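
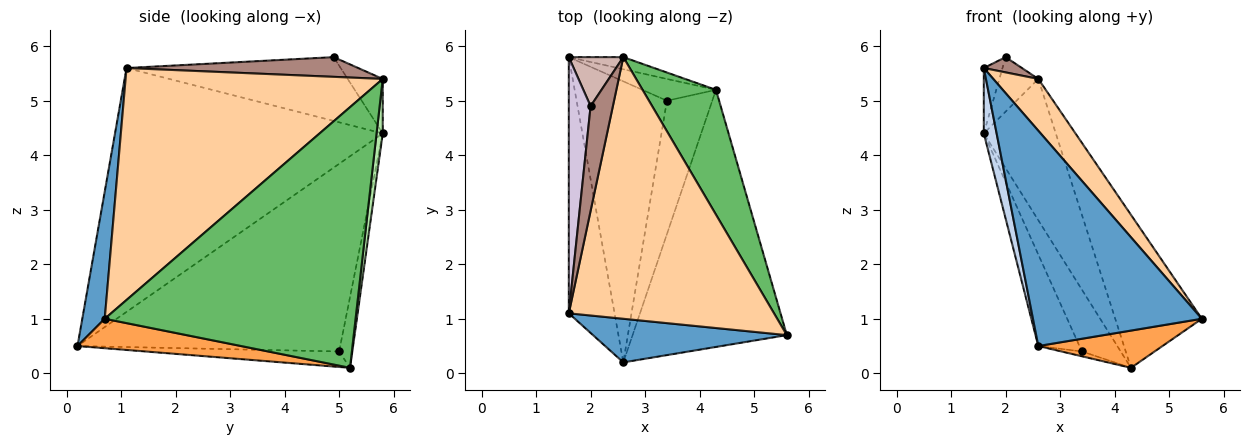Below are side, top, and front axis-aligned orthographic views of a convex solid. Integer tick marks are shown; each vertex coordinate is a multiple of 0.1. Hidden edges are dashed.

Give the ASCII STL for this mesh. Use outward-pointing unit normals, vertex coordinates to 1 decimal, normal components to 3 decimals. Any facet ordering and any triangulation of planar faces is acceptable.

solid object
 facet normal 0.129 -0.972 0.197
  outer loop
   vertex 2.6 0.2 0.5
   vertex 5.6 0.7 1.0
   vertex 1.6 1.1 5.6
  endloop
 endfacet
 facet normal -0.982 -0.047 -0.184
  outer loop
   vertex 2.6 0.2 0.5
   vertex 1.6 1.1 5.6
   vertex 1.6 5.8 4.4
  endloop
 endfacet
 facet normal 0.186 -0.141 -0.972
  outer loop
   vertex 4.3 5.2 0.1
   vertex 5.6 0.7 1.0
   vertex 2.6 0.2 0.5
  endloop
 endfacet
 facet normal 0.743 -0.130 0.657
  outer loop
   vertex 2.6 5.8 5.4
   vertex 1.6 1.1 5.6
   vertex 5.6 0.7 1.0
  endloop
 endfacet
 facet normal 0.913 0.315 0.257
  outer loop
   vertex 2.6 5.8 5.4
   vertex 5.6 0.7 1.0
   vertex 4.3 5.2 0.1
  endloop
 endfacet
 facet normal 0.085 0.993 -0.085
  outer loop
   vertex 2.6 5.8 5.4
   vertex 4.3 5.2 0.1
   vertex 1.6 5.8 4.4
  endloop
 endfacet
 facet normal -0.892 0.140 -0.429
  outer loop
   vertex 3.4 5.0 0.4
   vertex 2.6 0.2 0.5
   vertex 1.6 5.8 4.4
  endloop
 endfacet
 facet normal -0.305 0.898 -0.317
  outer loop
   vertex 3.4 5.0 0.4
   vertex 1.6 5.8 4.4
   vertex 4.3 5.2 0.1
  endloop
 endfacet
 facet normal -0.323 0.034 -0.946
  outer loop
   vertex 3.4 5.0 0.4
   vertex 4.3 5.2 0.1
   vertex 2.6 0.2 0.5
  endloop
 endfacet
 facet normal -0.943 0.082 0.322
  outer loop
   vertex 2.0 4.9 5.8
   vertex 1.6 5.8 4.4
   vertex 1.6 1.1 5.6
  endloop
 endfacet
 facet normal 0.659 -0.109 0.744
  outer loop
   vertex 2.0 4.9 5.8
   vertex 1.6 1.1 5.6
   vertex 2.6 5.8 5.4
  endloop
 endfacet
 facet normal -0.556 0.618 0.556
  outer loop
   vertex 2.0 4.9 5.8
   vertex 2.6 5.8 5.4
   vertex 1.6 5.8 4.4
  endloop
 endfacet
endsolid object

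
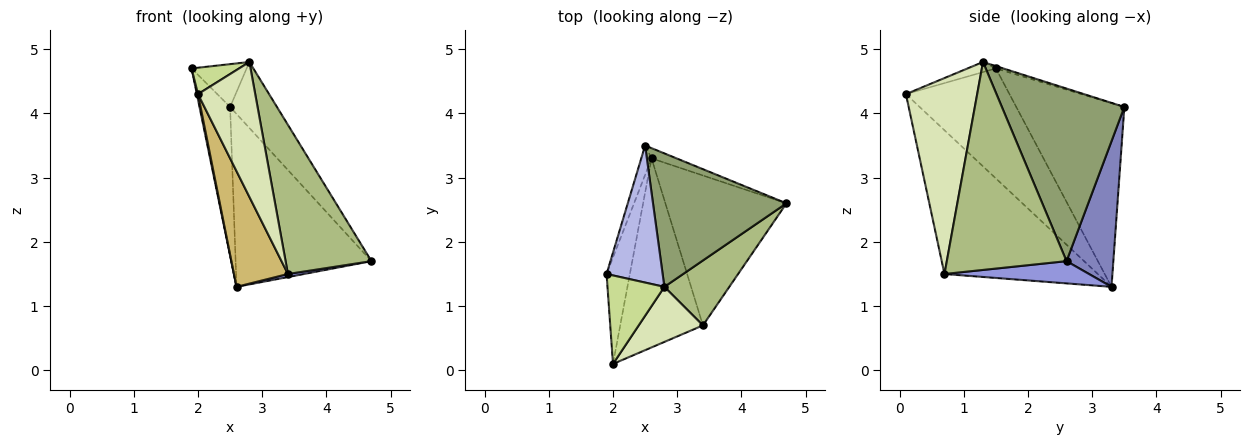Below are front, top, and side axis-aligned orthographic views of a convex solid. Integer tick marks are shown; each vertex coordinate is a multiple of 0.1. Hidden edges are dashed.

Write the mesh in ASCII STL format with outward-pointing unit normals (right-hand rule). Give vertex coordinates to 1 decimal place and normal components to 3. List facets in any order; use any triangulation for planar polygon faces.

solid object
 facet normal -0.961 0.272 -0.054
  outer loop
   vertex 2.6 3.3 1.3
   vertex 1.9 1.5 4.7
   vertex 2.5 3.5 4.1
  endloop
 endfacet
 facet normal 0.325 0.944 -0.056
  outer loop
   vertex 2.6 3.3 1.3
   vertex 2.5 3.5 4.1
   vertex 4.7 2.6 1.7
  endloop
 endfacet
 facet normal 0.181 -0.020 -0.983
  outer loop
   vertex 3.4 0.7 1.5
   vertex 2.6 3.3 1.3
   vertex 4.7 2.6 1.7
  endloop
 endfacet
 facet normal -0.040 0.298 0.954
  outer loop
   vertex 2.8 1.3 4.8
   vertex 2.5 3.5 4.1
   vertex 1.9 1.5 4.7
  endloop
 endfacet
 facet normal 0.757 0.290 0.586
  outer loop
   vertex 2.8 1.3 4.8
   vertex 4.7 2.6 1.7
   vertex 2.5 3.5 4.1
  endloop
 endfacet
 facet normal 0.788 -0.565 0.246
  outer loop
   vertex 2.8 1.3 4.8
   vertex 3.4 0.7 1.5
   vertex 4.7 2.6 1.7
  endloop
 endfacet
 facet normal -0.168 -0.282 0.945
  outer loop
   vertex 2.0 0.1 4.3
   vertex 2.8 1.3 4.8
   vertex 1.9 1.5 4.7
  endloop
 endfacet
 facet normal 0.755 -0.607 0.248
  outer loop
   vertex 2.0 0.1 4.3
   vertex 3.4 0.7 1.5
   vertex 2.8 1.3 4.8
  endloop
 endfacet
 facet normal -0.978 -0.011 -0.207
  outer loop
   vertex 2.0 0.1 4.3
   vertex 1.9 1.5 4.7
   vertex 2.6 3.3 1.3
  endloop
 endfacet
 facet normal -0.829 -0.292 -0.477
  outer loop
   vertex 2.0 0.1 4.3
   vertex 2.6 3.3 1.3
   vertex 3.4 0.7 1.5
  endloop
 endfacet
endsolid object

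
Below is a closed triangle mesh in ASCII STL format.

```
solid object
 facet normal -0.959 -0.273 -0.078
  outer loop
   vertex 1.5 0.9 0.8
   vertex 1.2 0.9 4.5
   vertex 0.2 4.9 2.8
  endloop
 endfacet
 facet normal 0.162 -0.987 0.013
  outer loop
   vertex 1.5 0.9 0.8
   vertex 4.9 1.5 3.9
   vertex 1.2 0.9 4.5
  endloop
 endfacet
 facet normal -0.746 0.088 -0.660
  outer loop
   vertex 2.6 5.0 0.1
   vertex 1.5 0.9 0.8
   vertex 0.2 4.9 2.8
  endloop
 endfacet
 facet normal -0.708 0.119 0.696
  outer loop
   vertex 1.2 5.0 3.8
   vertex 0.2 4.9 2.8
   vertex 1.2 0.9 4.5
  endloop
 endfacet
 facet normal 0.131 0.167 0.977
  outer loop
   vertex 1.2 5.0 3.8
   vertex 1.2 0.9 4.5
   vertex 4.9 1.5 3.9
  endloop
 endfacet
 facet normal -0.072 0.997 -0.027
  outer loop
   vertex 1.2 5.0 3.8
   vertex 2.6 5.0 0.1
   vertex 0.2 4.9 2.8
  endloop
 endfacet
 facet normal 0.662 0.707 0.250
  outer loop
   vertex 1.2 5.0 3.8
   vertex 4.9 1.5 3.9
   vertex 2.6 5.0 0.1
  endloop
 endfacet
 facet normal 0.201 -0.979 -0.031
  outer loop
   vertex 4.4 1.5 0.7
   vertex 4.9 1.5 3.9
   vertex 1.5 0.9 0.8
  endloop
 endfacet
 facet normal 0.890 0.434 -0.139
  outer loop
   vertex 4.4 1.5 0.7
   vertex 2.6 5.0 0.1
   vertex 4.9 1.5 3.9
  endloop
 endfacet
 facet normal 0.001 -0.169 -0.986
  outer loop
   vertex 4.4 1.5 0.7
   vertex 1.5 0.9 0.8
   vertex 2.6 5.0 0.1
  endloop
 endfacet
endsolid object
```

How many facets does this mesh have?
10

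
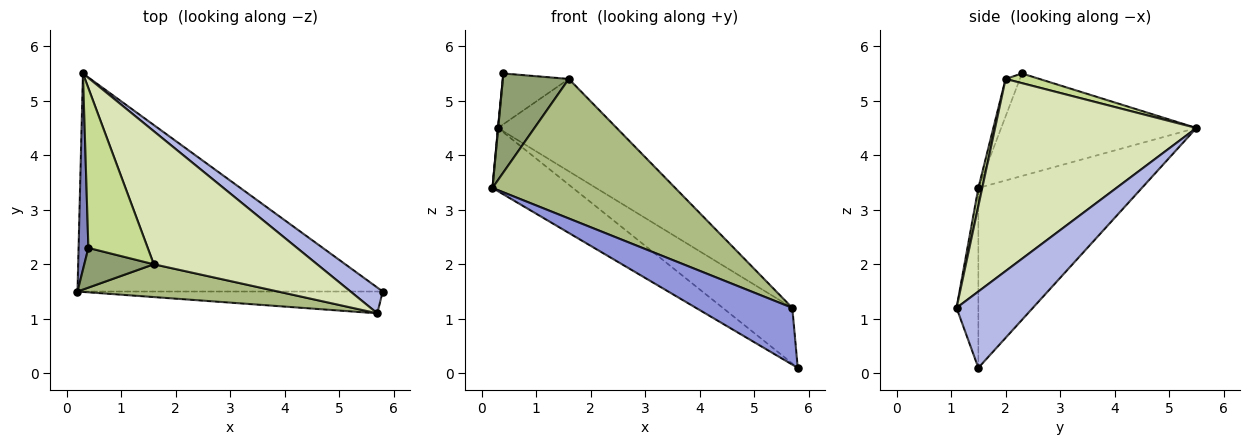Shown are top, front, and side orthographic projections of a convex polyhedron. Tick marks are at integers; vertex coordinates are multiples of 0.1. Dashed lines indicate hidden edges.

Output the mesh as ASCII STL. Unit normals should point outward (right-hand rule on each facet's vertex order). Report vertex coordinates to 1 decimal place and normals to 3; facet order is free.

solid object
 facet normal -0.493 0.242 -0.836
  outer loop
   vertex 0.3 5.5 4.5
   vertex 5.8 1.5 0.1
   vertex 0.2 1.5 3.4
  endloop
 endfacet
 facet normal -0.995 -0.001 0.095
  outer loop
   vertex 0.4 2.3 5.5
   vertex 0.3 5.5 4.5
   vertex 0.2 1.5 3.4
  endloop
 endfacet
 facet normal -0.207 -0.913 -0.351
  outer loop
   vertex 5.7 1.1 1.2
   vertex 0.2 1.5 3.4
   vertex 5.8 1.5 0.1
  endloop
 endfacet
 facet normal 0.706 0.643 0.298
  outer loop
   vertex 5.7 1.1 1.2
   vertex 5.8 1.5 0.1
   vertex 0.3 5.5 4.5
  endloop
 endfacet
 facet normal -0.197 -0.910 0.365
  outer loop
   vertex 1.6 2.0 5.4
   vertex 0.4 2.3 5.5
   vertex 0.2 1.5 3.4
  endloop
 endfacet
 facet normal 0.021 -0.973 0.229
  outer loop
   vertex 1.6 2.0 5.4
   vertex 0.2 1.5 3.4
   vertex 5.7 1.1 1.2
  endloop
 endfacet
 facet normal 0.153 0.299 0.942
  outer loop
   vertex 1.6 2.0 5.4
   vertex 0.3 5.5 4.5
   vertex 0.4 2.3 5.5
  endloop
 endfacet
 facet normal 0.695 0.410 0.591
  outer loop
   vertex 1.6 2.0 5.4
   vertex 5.7 1.1 1.2
   vertex 0.3 5.5 4.5
  endloop
 endfacet
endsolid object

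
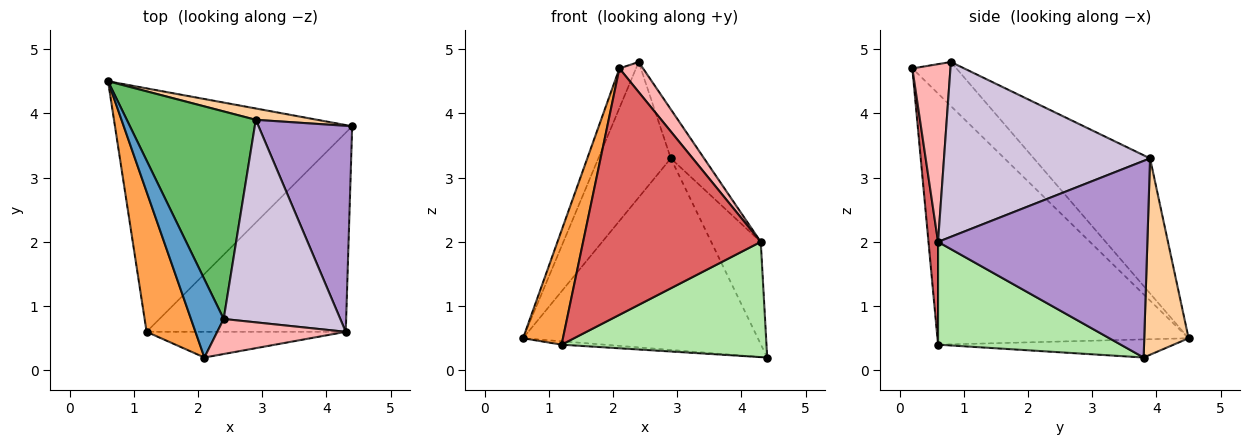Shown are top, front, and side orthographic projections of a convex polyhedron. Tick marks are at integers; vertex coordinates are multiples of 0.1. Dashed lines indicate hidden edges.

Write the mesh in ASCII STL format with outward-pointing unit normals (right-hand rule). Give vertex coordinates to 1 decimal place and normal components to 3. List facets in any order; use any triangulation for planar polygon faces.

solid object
 facet normal -0.769 0.289 0.571
  outer loop
   vertex 2.4 0.8 4.8
   vertex 0.6 4.5 0.5
   vertex 2.1 0.2 4.7
  endloop
 endfacet
 facet normal -0.076 0.014 -0.997
  outer loop
   vertex 1.2 0.6 0.4
   vertex 0.6 4.5 0.5
   vertex 4.4 3.8 0.2
  endloop
 endfacet
 facet normal -0.970 -0.154 0.189
  outer loop
   vertex 1.2 0.6 0.4
   vertex 2.1 0.2 4.7
   vertex 0.6 4.5 0.5
  endloop
 endfacet
 facet normal 0.185 0.981 0.058
  outer loop
   vertex 2.9 3.9 3.3
   vertex 4.4 3.8 0.2
   vertex 0.6 4.5 0.5
  endloop
 endfacet
 facet normal -0.659 0.411 0.630
  outer loop
   vertex 2.9 3.9 3.3
   vertex 0.6 4.5 0.5
   vertex 2.4 0.8 4.8
  endloop
 endfacet
 facet normal 0.408 -0.457 -0.790
  outer loop
   vertex 4.3 0.6 2.0
   vertex 1.2 0.6 0.4
   vertex 4.4 3.8 0.2
  endloop
 endfacet
 facet normal 0.053 -0.993 -0.104
  outer loop
   vertex 4.3 0.6 2.0
   vertex 2.1 0.2 4.7
   vertex 1.2 0.6 0.4
  endloop
 endfacet
 facet normal 0.724 -0.449 0.523
  outer loop
   vertex 4.3 0.6 2.0
   vertex 2.4 0.8 4.8
   vertex 2.1 0.2 4.7
  endloop
 endfacet
 facet normal 0.883 0.209 0.420
  outer loop
   vertex 4.3 0.6 2.0
   vertex 4.4 3.8 0.2
   vertex 2.9 3.9 3.3
  endloop
 endfacet
 facet normal 0.825 0.133 0.550
  outer loop
   vertex 4.3 0.6 2.0
   vertex 2.9 3.9 3.3
   vertex 2.4 0.8 4.8
  endloop
 endfacet
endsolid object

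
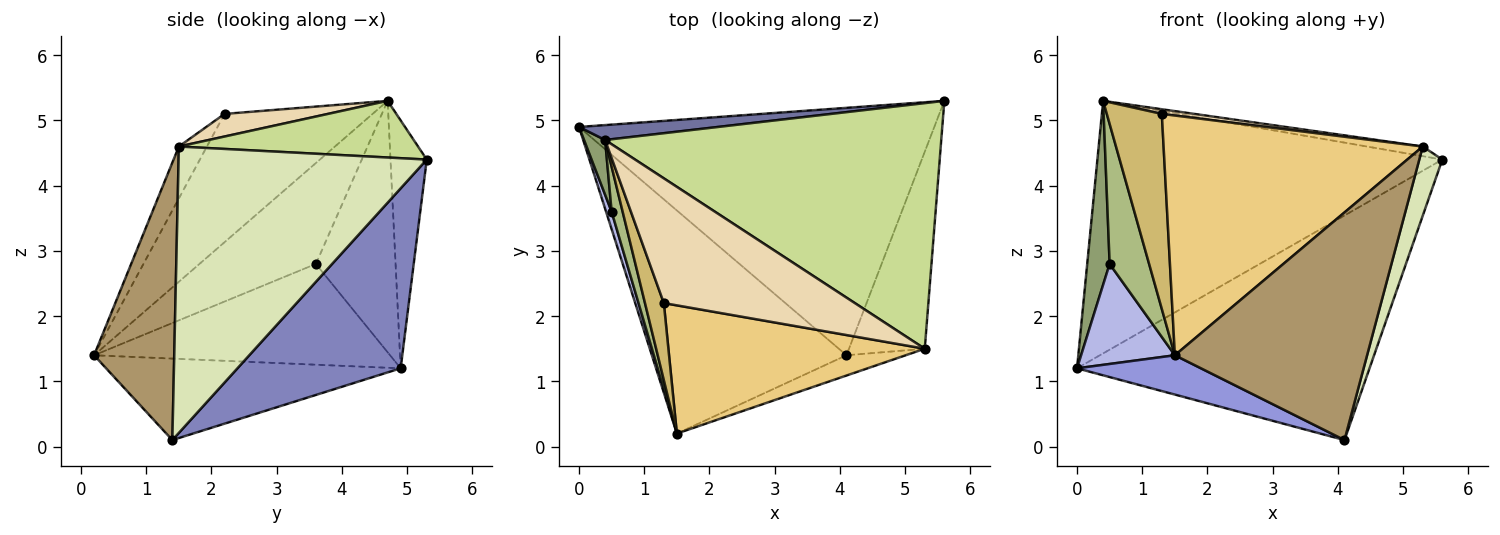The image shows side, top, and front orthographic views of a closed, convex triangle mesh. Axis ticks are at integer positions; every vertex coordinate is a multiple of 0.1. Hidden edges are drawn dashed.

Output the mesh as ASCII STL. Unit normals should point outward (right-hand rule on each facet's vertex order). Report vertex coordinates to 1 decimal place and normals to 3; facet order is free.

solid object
 facet normal -0.104 0.993 0.059
  outer loop
   vertex 0.4 4.7 5.3
   vertex 5.6 5.3 4.4
   vertex 0.0 4.9 1.2
  endloop
 endfacet
 facet normal 0.351 0.629 -0.693
  outer loop
   vertex 4.1 1.4 0.1
   vertex 0.0 4.9 1.2
   vertex 5.6 5.3 4.4
  endloop
 endfacet
 facet normal -0.381 -0.160 -0.910
  outer loop
   vertex 4.1 1.4 0.1
   vertex 1.5 0.2 1.4
   vertex 0.0 4.9 1.2
  endloop
 endfacet
 facet normal -0.952 -0.302 0.052
  outer loop
   vertex 0.5 3.6 2.8
   vertex 0.0 4.9 1.2
   vertex 1.5 0.2 1.4
  endloop
 endfacet
 facet normal -0.959 -0.270 0.080
  outer loop
   vertex 0.5 3.6 2.8
   vertex 0.4 4.7 5.3
   vertex 0.0 4.9 1.2
  endloop
 endfacet
 facet normal -0.942 -0.319 0.103
  outer loop
   vertex 0.5 3.6 2.8
   vertex 1.5 0.2 1.4
   vertex 0.4 4.7 5.3
  endloop
 endfacet
 facet normal 0.166 0.039 0.985
  outer loop
   vertex 5.3 1.5 4.6
   vertex 5.6 5.3 4.4
   vertex 0.4 4.7 5.3
  endloop
 endfacet
 facet normal 0.963 -0.089 -0.255
  outer loop
   vertex 5.3 1.5 4.6
   vertex 4.1 1.4 0.1
   vertex 5.6 5.3 4.4
  endloop
 endfacet
 facet normal 0.384 -0.920 -0.082
  outer loop
   vertex 5.3 1.5 4.6
   vertex 1.5 0.2 1.4
   vertex 4.1 1.4 0.1
  endloop
 endfacet
 facet normal -0.929 -0.345 0.136
  outer loop
   vertex 1.3 2.2 5.1
   vertex 0.4 4.7 5.3
   vertex 1.5 0.2 1.4
  endloop
 endfacet
 facet normal -0.095 -0.878 0.469
  outer loop
   vertex 1.3 2.2 5.1
   vertex 1.5 0.2 1.4
   vertex 5.3 1.5 4.6
  endloop
 endfacet
 facet normal 0.118 -0.037 0.992
  outer loop
   vertex 1.3 2.2 5.1
   vertex 5.3 1.5 4.6
   vertex 0.4 4.7 5.3
  endloop
 endfacet
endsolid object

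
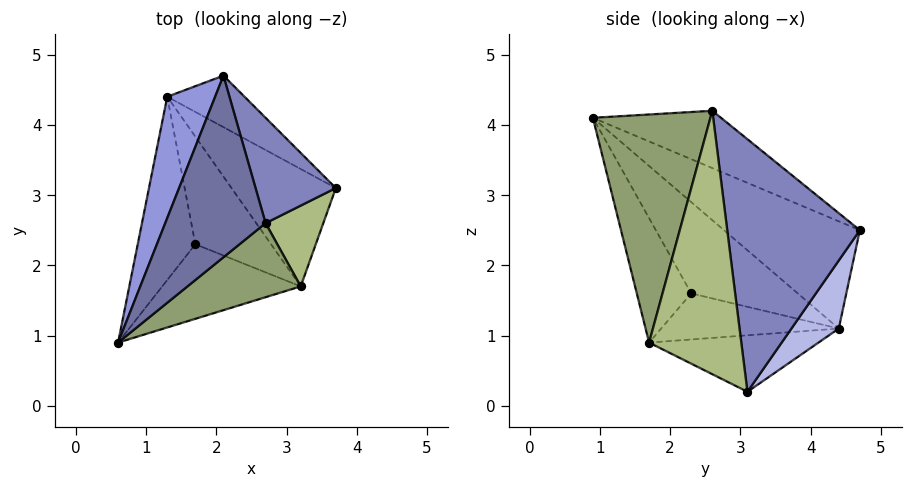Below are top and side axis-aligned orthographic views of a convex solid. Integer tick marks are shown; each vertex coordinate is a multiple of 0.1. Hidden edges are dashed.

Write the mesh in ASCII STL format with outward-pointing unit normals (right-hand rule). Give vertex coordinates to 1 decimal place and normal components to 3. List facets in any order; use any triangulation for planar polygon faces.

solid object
 facet normal -0.432 0.490 0.757
  outer loop
   vertex 2.7 2.6 4.2
   vertex 2.1 4.7 2.5
   vertex 0.6 0.9 4.1
  endloop
 endfacet
 facet normal 0.846 0.460 0.269
  outer loop
   vertex 2.7 2.6 4.2
   vertex 3.7 3.1 0.2
   vertex 2.1 4.7 2.5
  endloop
 endfacet
 facet normal -0.806 0.470 0.360
  outer loop
   vertex 1.3 4.4 1.1
   vertex 0.6 0.9 4.1
   vertex 2.1 4.7 2.5
  endloop
 endfacet
 facet normal 0.329 0.867 -0.374
  outer loop
   vertex 1.3 4.4 1.1
   vertex 2.1 4.7 2.5
   vertex 3.7 3.1 0.2
  endloop
 endfacet
 facet normal 0.593 -0.750 0.294
  outer loop
   vertex 3.2 1.7 0.9
   vertex 2.7 2.6 4.2
   vertex 0.6 0.9 4.1
  endloop
 endfacet
 facet normal 0.949 -0.235 0.208
  outer loop
   vertex 3.2 1.7 0.9
   vertex 3.7 3.1 0.2
   vertex 2.7 2.6 4.2
  endloop
 endfacet
 facet normal -0.460 -0.260 -0.849
  outer loop
   vertex 3.2 1.7 0.9
   vertex 1.3 4.4 1.1
   vertex 3.7 3.1 0.2
  endloop
 endfacet
 facet normal -0.813 -0.277 -0.513
  outer loop
   vertex 1.7 2.3 1.6
   vertex 0.6 0.9 4.1
   vertex 1.3 4.4 1.1
  endloop
 endfacet
 facet normal -0.521 -0.626 -0.580
  outer loop
   vertex 1.7 2.3 1.6
   vertex 3.2 1.7 0.9
   vertex 0.6 0.9 4.1
  endloop
 endfacet
 facet normal -0.497 -0.289 -0.818
  outer loop
   vertex 1.7 2.3 1.6
   vertex 1.3 4.4 1.1
   vertex 3.2 1.7 0.9
  endloop
 endfacet
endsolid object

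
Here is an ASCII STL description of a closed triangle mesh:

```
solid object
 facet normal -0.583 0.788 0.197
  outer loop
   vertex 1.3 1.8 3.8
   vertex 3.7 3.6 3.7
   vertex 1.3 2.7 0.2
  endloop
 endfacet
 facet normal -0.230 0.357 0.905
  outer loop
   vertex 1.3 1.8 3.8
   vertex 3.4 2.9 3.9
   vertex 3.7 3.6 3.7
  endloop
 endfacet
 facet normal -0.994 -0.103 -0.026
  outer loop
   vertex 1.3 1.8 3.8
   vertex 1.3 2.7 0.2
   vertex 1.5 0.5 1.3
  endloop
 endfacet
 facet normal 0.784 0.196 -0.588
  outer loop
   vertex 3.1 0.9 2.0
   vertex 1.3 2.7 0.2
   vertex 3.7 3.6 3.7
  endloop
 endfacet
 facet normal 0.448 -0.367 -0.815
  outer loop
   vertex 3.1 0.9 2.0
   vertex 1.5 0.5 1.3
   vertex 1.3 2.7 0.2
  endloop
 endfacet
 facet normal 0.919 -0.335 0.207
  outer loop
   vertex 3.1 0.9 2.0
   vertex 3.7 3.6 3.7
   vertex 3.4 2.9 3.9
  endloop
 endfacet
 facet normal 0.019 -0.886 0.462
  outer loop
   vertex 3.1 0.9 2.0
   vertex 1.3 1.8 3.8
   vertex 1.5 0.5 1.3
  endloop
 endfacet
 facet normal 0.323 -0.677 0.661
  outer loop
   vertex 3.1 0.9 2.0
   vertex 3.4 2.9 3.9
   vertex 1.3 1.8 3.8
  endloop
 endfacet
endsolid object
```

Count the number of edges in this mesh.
12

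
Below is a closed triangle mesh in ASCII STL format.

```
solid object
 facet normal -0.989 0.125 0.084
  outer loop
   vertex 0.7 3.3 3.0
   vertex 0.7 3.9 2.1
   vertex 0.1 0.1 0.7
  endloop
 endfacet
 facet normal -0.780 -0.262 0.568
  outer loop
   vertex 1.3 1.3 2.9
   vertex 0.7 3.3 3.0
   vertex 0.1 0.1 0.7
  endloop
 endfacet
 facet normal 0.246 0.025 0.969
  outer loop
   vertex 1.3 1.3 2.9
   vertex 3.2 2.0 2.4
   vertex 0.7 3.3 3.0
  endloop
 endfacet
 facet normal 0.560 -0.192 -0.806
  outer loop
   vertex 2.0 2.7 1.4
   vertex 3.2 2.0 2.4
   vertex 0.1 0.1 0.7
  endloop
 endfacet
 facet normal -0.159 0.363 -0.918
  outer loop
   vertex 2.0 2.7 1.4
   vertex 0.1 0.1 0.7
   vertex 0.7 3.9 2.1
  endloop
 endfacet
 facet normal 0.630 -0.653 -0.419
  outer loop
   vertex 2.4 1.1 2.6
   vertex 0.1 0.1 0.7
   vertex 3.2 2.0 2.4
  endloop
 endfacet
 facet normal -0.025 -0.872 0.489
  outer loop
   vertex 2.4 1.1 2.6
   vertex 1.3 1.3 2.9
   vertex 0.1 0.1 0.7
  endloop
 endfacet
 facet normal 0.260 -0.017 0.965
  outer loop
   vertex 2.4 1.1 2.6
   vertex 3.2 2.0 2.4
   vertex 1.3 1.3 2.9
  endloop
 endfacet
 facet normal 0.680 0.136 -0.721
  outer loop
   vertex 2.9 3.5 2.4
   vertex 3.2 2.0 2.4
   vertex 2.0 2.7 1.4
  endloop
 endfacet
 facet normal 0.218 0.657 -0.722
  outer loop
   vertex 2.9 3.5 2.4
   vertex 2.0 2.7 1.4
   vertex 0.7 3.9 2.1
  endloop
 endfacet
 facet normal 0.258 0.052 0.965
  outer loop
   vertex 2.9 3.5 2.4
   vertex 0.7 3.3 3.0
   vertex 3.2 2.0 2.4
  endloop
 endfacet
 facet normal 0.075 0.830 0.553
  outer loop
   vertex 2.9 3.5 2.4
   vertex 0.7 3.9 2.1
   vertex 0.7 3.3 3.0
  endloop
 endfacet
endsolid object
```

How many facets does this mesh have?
12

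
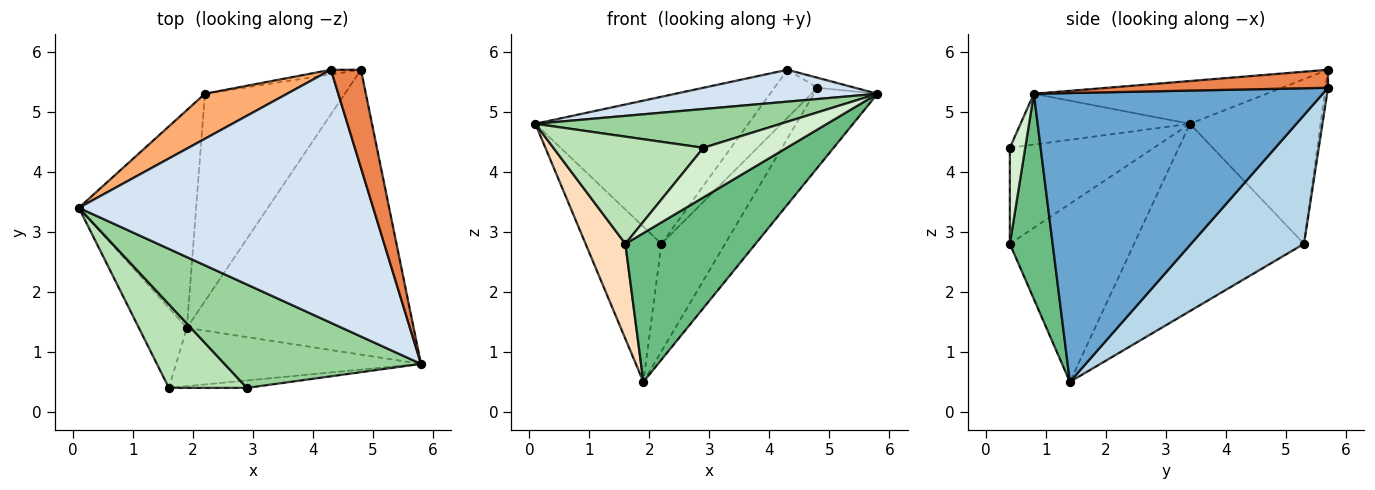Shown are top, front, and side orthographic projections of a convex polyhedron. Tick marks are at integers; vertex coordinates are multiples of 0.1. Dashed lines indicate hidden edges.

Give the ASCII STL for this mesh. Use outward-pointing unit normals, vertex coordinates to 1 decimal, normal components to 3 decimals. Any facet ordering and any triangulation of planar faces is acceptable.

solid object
 facet normal 0.775 0.171 -0.608
  outer loop
   vertex 1.9 1.4 0.5
   vertex 4.8 5.7 5.4
   vertex 5.8 0.8 5.3
  endloop
 endfacet
 facet normal -0.793 0.354 -0.496
  outer loop
   vertex 2.2 5.3 2.8
   vertex 1.9 1.4 0.5
   vertex 0.1 3.4 4.8
  endloop
 endfacet
 facet normal 0.633 0.357 -0.687
  outer loop
   vertex 2.2 5.3 2.8
   vertex 4.8 5.7 5.4
   vertex 1.9 1.4 0.5
  endloop
 endfacet
 facet normal -0.143 -0.124 0.982
  outer loop
   vertex 4.3 5.7 5.7
   vertex 0.1 3.4 4.8
   vertex 5.8 0.8 5.3
  endloop
 endfacet
 facet normal 0.513 0.087 0.854
  outer loop
   vertex 4.3 5.7 5.7
   vertex 5.8 0.8 5.3
   vertex 4.8 5.7 5.4
  endloop
 endfacet
 facet normal -0.506 0.825 0.253
  outer loop
   vertex 4.3 5.7 5.7
   vertex 2.2 5.3 2.8
   vertex 0.1 3.4 4.8
  endloop
 endfacet
 facet normal -0.057 0.994 -0.096
  outer loop
   vertex 4.3 5.7 5.7
   vertex 4.8 5.7 5.4
   vertex 2.2 5.3 2.8
  endloop
 endfacet
 facet normal -0.922 -0.295 -0.249
  outer loop
   vertex 1.6 0.4 2.8
   vertex 0.1 3.4 4.8
   vertex 1.9 1.4 0.5
  endloop
 endfacet
 facet normal 0.292 -0.890 -0.349
  outer loop
   vertex 1.6 0.4 2.8
   vertex 1.9 1.4 0.5
   vertex 5.8 0.8 5.3
  endloop
 endfacet
 facet normal -0.235 -0.341 0.910
  outer loop
   vertex 2.9 0.4 4.4
   vertex 5.8 0.8 5.3
   vertex 0.1 3.4 4.8
  endloop
 endfacet
 facet normal -0.604 -0.629 0.490
  outer loop
   vertex 2.9 0.4 4.4
   vertex 0.1 3.4 4.8
   vertex 1.6 0.4 2.8
  endloop
 endfacet
 facet normal 0.179 -0.973 -0.146
  outer loop
   vertex 2.9 0.4 4.4
   vertex 1.6 0.4 2.8
   vertex 5.8 0.8 5.3
  endloop
 endfacet
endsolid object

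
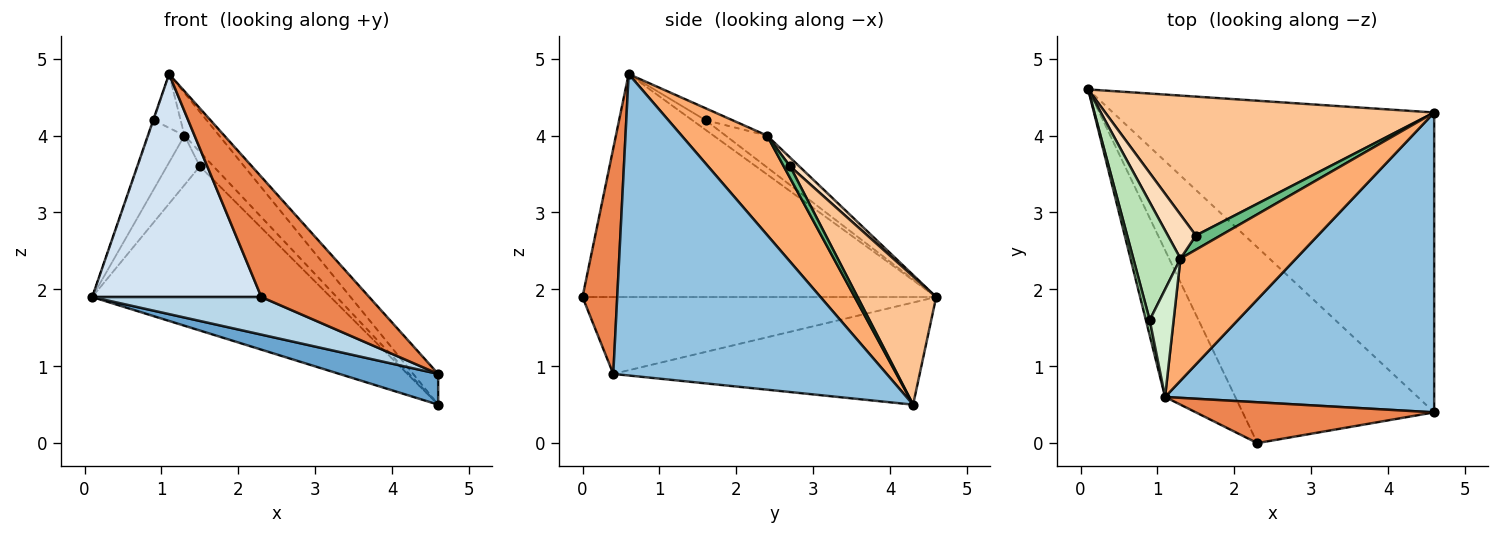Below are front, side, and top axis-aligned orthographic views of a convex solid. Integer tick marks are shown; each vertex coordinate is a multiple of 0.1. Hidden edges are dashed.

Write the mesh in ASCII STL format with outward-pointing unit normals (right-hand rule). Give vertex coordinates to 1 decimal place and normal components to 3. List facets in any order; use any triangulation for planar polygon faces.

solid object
 facet normal -0.302 -0.097 -0.948
  outer loop
   vertex 4.6 4.3 0.5
   vertex 4.6 0.4 0.9
   vertex 0.1 4.6 1.9
  endloop
 endfacet
 facet normal 0.744 0.068 0.664
  outer loop
   vertex 1.1 0.6 4.8
   vertex 4.6 0.4 0.9
   vertex 4.6 4.3 0.5
  endloop
 endfacet
 facet normal -0.367 -0.175 -0.914
  outer loop
   vertex 2.3 0.0 1.9
   vertex 0.1 4.6 1.9
   vertex 4.6 0.4 0.9
  endloop
 endfacet
 facet normal -0.868 -0.415 -0.273
  outer loop
   vertex 2.3 0.0 1.9
   vertex 1.1 0.6 4.8
   vertex 0.1 4.6 1.9
  endloop
 endfacet
 facet normal 0.291 -0.906 0.308
  outer loop
   vertex 2.3 0.0 1.9
   vertex 4.6 0.4 0.9
   vertex 1.1 0.6 4.8
  endloop
 endfacet
 facet normal 0.630 0.256 0.733
  outer loop
   vertex 1.3 2.4 4.0
   vertex 1.1 0.6 4.8
   vertex 4.6 4.3 0.5
  endloop
 endfacet
 facet normal 0.244 0.740 0.626
  outer loop
   vertex 1.5 2.7 3.6
   vertex 4.6 4.3 0.5
   vertex 0.1 4.6 1.9
  endloop
 endfacet
 facet normal 0.203 0.732 0.650
  outer loop
   vertex 1.5 2.7 3.6
   vertex 0.1 4.6 1.9
   vertex 1.3 2.4 4.0
  endloop
 endfacet
 facet normal 0.316 0.676 0.665
  outer loop
   vertex 1.5 2.7 3.6
   vertex 1.3 2.4 4.0
   vertex 4.6 4.3 0.5
  endloop
 endfacet
 facet normal -0.928 0.037 0.371
  outer loop
   vertex 0.9 1.6 4.2
   vertex 0.1 4.6 1.9
   vertex 1.1 0.6 4.8
  endloop
 endfacet
 facet normal -0.502 0.438 0.746
  outer loop
   vertex 0.9 1.6 4.2
   vertex 1.3 2.4 4.0
   vertex 0.1 4.6 1.9
  endloop
 endfacet
 facet normal -0.408 0.408 0.816
  outer loop
   vertex 0.9 1.6 4.2
   vertex 1.1 0.6 4.8
   vertex 1.3 2.4 4.0
  endloop
 endfacet
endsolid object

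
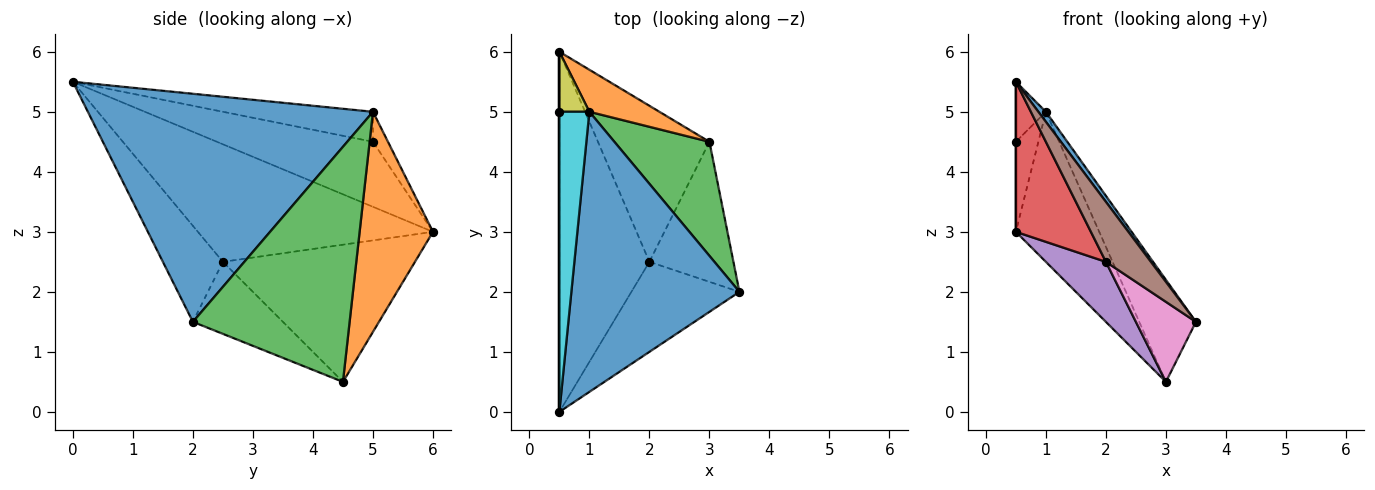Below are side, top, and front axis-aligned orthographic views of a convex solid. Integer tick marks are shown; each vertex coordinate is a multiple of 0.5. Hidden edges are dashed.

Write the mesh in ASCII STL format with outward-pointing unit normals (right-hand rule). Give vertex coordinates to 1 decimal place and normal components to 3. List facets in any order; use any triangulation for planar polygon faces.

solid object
 facet normal 0.805 -0.021 0.593
  outer loop
   vertex 1.0 5.0 5.0
   vertex 0.5 0.0 5.5
   vertex 3.5 2.0 1.5
  endloop
 endfacet
 facet normal 0.646 0.735 0.206
  outer loop
   vertex 1.0 5.0 5.0
   vertex 3.0 4.5 0.5
   vertex 0.5 6.0 3.0
  endloop
 endfacet
 facet normal 0.879 0.318 0.355
  outer loop
   vertex 1.0 5.0 5.0
   vertex 3.5 2.0 1.5
   vertex 3.0 4.5 0.5
  endloop
 endfacet
 facet normal -0.770 -0.246 -0.589
  outer loop
   vertex 2.0 2.5 2.5
   vertex 0.5 0.0 5.5
   vertex 0.5 6.0 3.0
  endloop
 endfacet
 facet normal -0.754 -0.236 -0.613
  outer loop
   vertex 2.0 2.5 2.5
   vertex 0.5 6.0 3.0
   vertex 3.0 4.5 0.5
  endloop
 endfacet
 facet normal -0.595 -0.446 -0.669
  outer loop
   vertex 2.0 2.5 2.5
   vertex 3.5 2.0 1.5
   vertex 0.5 0.0 5.5
  endloop
 endfacet
 facet normal -0.597 -0.398 -0.697
  outer loop
   vertex 2.0 2.5 2.5
   vertex 3.0 4.5 0.5
   vertex 3.5 2.0 1.5
  endloop
 endfacet
 facet normal -1.000 0.000 0.000
  outer loop
   vertex 0.5 5.0 4.5
   vertex 0.5 6.0 3.0
   vertex 0.5 0.0 5.5
  endloop
 endfacet
 facet normal -0.485 0.728 0.485
  outer loop
   vertex 0.5 5.0 4.5
   vertex 1.0 5.0 5.0
   vertex 0.5 6.0 3.0
  endloop
 endfacet
 facet normal -0.700 0.140 0.700
  outer loop
   vertex 0.5 5.0 4.5
   vertex 0.5 0.0 5.5
   vertex 1.0 5.0 5.0
  endloop
 endfacet
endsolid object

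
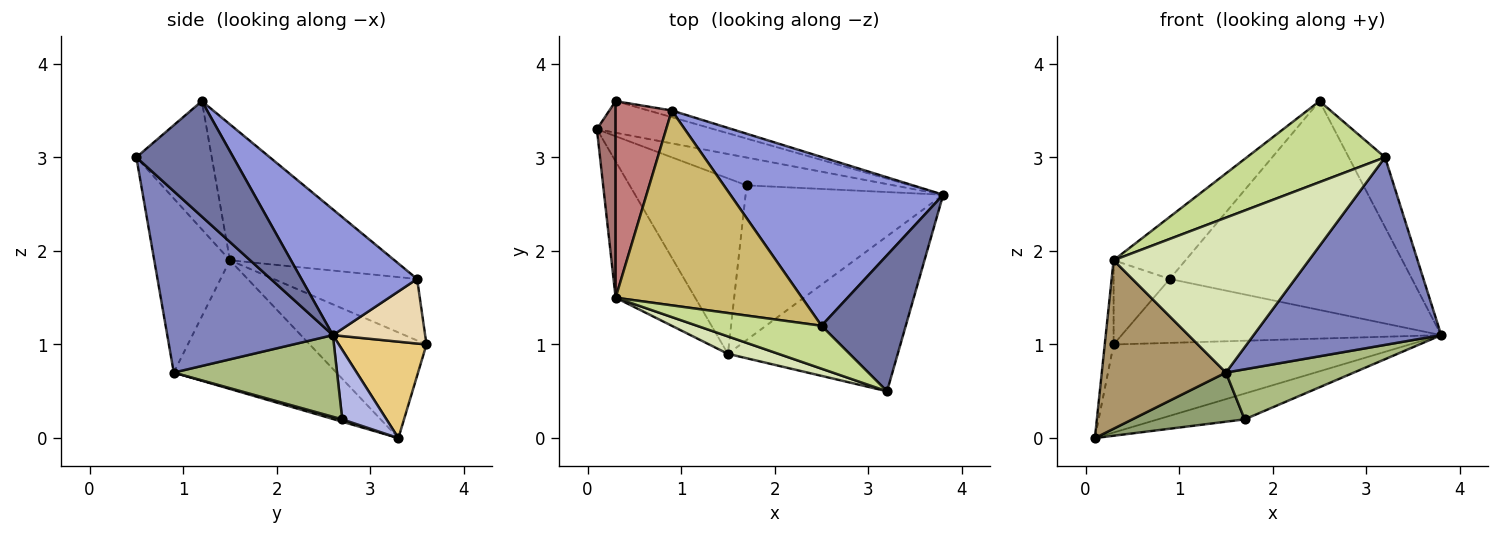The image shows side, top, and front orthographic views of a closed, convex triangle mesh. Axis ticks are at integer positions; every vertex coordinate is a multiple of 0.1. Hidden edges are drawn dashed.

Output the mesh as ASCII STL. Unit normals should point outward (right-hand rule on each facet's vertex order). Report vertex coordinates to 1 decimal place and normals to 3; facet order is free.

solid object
 facet normal 0.773 0.290 0.564
  outer loop
   vertex 2.5 1.2 3.6
   vertex 3.2 0.5 3.0
   vertex 3.8 2.6 1.1
  endloop
 endfacet
 facet normal 0.563 -0.637 -0.527
  outer loop
   vertex 1.5 0.9 0.7
   vertex 3.8 2.6 1.1
   vertex 3.2 0.5 3.0
  endloop
 endfacet
 facet normal 0.348 0.729 0.589
  outer loop
   vertex 0.9 3.5 1.7
   vertex 2.5 1.2 3.6
   vertex 3.8 2.6 1.1
  endloop
 endfacet
 facet normal 0.328 0.642 -0.693
  outer loop
   vertex 1.7 2.7 0.2
   vertex 0.1 3.3 0.0
   vertex 3.8 2.6 1.1
  endloop
 endfacet
 facet normal 0.019 -0.270 -0.963
  outer loop
   vertex 1.7 2.7 0.2
   vertex 1.5 0.9 0.7
   vertex 0.1 3.3 0.0
  endloop
 endfacet
 facet normal 0.366 -0.287 -0.885
  outer loop
   vertex 1.7 2.7 0.2
   vertex 3.8 2.6 1.1
   vertex 1.5 0.9 0.7
  endloop
 endfacet
 facet normal -0.434 -0.796 0.422
  outer loop
   vertex 0.3 1.5 1.9
   vertex 3.2 0.5 3.0
   vertex 2.5 1.2 3.6
  endloop
 endfacet
 facet normal -0.359 -0.927 0.104
  outer loop
   vertex 0.3 1.5 1.9
   vertex 1.5 0.9 0.7
   vertex 3.2 0.5 3.0
  endloop
 endfacet
 facet normal -0.713 -0.545 -0.441
  outer loop
   vertex 0.3 1.5 1.9
   vertex 0.1 3.3 0.0
   vertex 1.5 0.9 0.7
  endloop
 endfacet
 facet normal -0.571 0.249 0.782
  outer loop
   vertex 0.3 1.5 1.9
   vertex 2.5 1.2 3.6
   vertex 0.9 3.5 1.7
  endloop
 endfacet
 facet normal 0.268 0.907 -0.326
  outer loop
   vertex 0.3 3.6 1.0
   vertex 3.8 2.6 1.1
   vertex 0.1 3.3 0.0
  endloop
 endfacet
 facet normal 0.276 0.956 -0.100
  outer loop
   vertex 0.3 3.6 1.0
   vertex 0.9 3.5 1.7
   vertex 3.8 2.6 1.1
  endloop
 endfacet
 facet normal -0.982 0.075 0.174
  outer loop
   vertex 0.3 3.6 1.0
   vertex 0.1 3.3 0.0
   vertex 0.3 1.5 1.9
  endloop
 endfacet
 facet normal -0.709 0.278 0.648
  outer loop
   vertex 0.3 3.6 1.0
   vertex 0.3 1.5 1.9
   vertex 0.9 3.5 1.7
  endloop
 endfacet
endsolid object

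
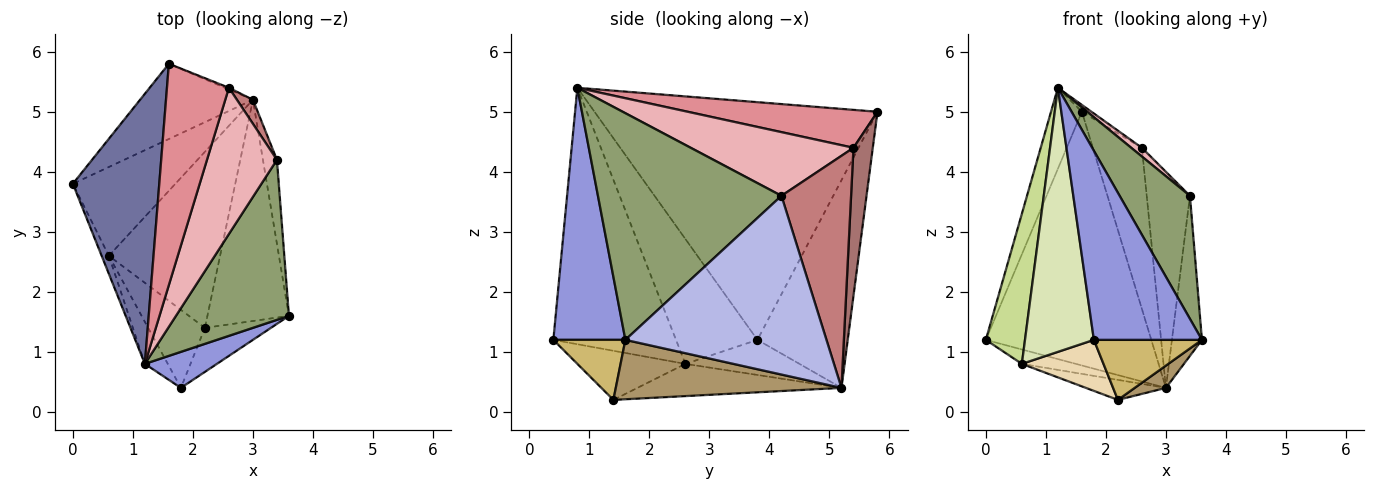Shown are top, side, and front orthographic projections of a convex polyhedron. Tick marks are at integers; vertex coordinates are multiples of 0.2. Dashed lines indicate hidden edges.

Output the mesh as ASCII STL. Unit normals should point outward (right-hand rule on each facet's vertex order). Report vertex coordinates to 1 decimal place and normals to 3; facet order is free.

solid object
 facet normal -0.935 0.102 0.340
  outer loop
   vertex 1.2 0.8 5.4
   vertex 1.6 5.8 5.0
   vertex 0.0 3.8 1.2
  endloop
 endfacet
 facet normal -0.464 0.849 -0.252
  outer loop
   vertex 3.0 5.2 0.4
   vertex 0.0 3.8 1.2
   vertex 1.6 5.8 5.0
  endloop
 endfacet
 facet normal 0.548 -0.822 0.157
  outer loop
   vertex 1.8 0.4 1.2
   vertex 3.6 1.6 1.2
   vertex 1.2 0.8 5.4
  endloop
 endfacet
 facet normal 0.986 0.147 -0.077
  outer loop
   vertex 3.4 4.2 3.6
   vertex 3.6 1.6 1.2
   vertex 3.0 5.2 0.4
  endloop
 endfacet
 facet normal 0.847 -0.324 0.422
  outer loop
   vertex 3.4 4.2 3.6
   vertex 1.2 0.8 5.4
   vertex 3.6 1.6 1.2
  endloop
 endfacet
 facet normal -0.320 0.152 -0.935
  outer loop
   vertex 0.6 2.6 0.8
   vertex 0.0 3.8 1.2
   vertex 3.0 5.2 0.4
  endloop
 endfacet
 facet normal -0.900 -0.433 -0.052
  outer loop
   vertex 0.6 2.6 0.8
   vertex 1.2 0.8 5.4
   vertex 0.0 3.8 1.2
  endloop
 endfacet
 facet normal -0.869 -0.488 -0.078
  outer loop
   vertex 0.6 2.6 0.8
   vertex 1.8 0.4 1.2
   vertex 1.2 0.8 5.4
  endloop
 endfacet
 facet normal 0.587 -0.081 -0.806
  outer loop
   vertex 2.2 1.4 0.2
   vertex 3.0 5.2 0.4
   vertex 3.6 1.6 1.2
  endloop
 endfacet
 facet normal 0.474 -0.710 -0.521
  outer loop
   vertex 2.2 1.4 0.2
   vertex 3.6 1.6 1.2
   vertex 1.8 0.4 1.2
  endloop
 endfacet
 facet normal -0.277 0.109 -0.955
  outer loop
   vertex 2.2 1.4 0.2
   vertex 0.6 2.6 0.8
   vertex 3.0 5.2 0.4
  endloop
 endfacet
 facet normal -0.587 -0.443 -0.678
  outer loop
   vertex 2.2 1.4 0.2
   vertex 1.8 0.4 1.2
   vertex 0.6 2.6 0.8
  endloop
 endfacet
 facet normal 0.366 0.930 -0.010
  outer loop
   vertex 2.6 5.4 4.4
   vertex 3.0 5.2 0.4
   vertex 1.6 5.8 5.0
  endloop
 endfacet
 facet normal 0.848 0.526 0.058
  outer loop
   vertex 2.6 5.4 4.4
   vertex 3.4 4.2 3.6
   vertex 3.0 5.2 0.4
  endloop
 endfacet
 facet normal 0.522 0.026 0.852
  outer loop
   vertex 2.6 5.4 4.4
   vertex 1.6 5.8 5.0
   vertex 1.2 0.8 5.4
  endloop
 endfacet
 facet normal 0.673 -0.044 0.739
  outer loop
   vertex 2.6 5.4 4.4
   vertex 1.2 0.8 5.4
   vertex 3.4 4.2 3.6
  endloop
 endfacet
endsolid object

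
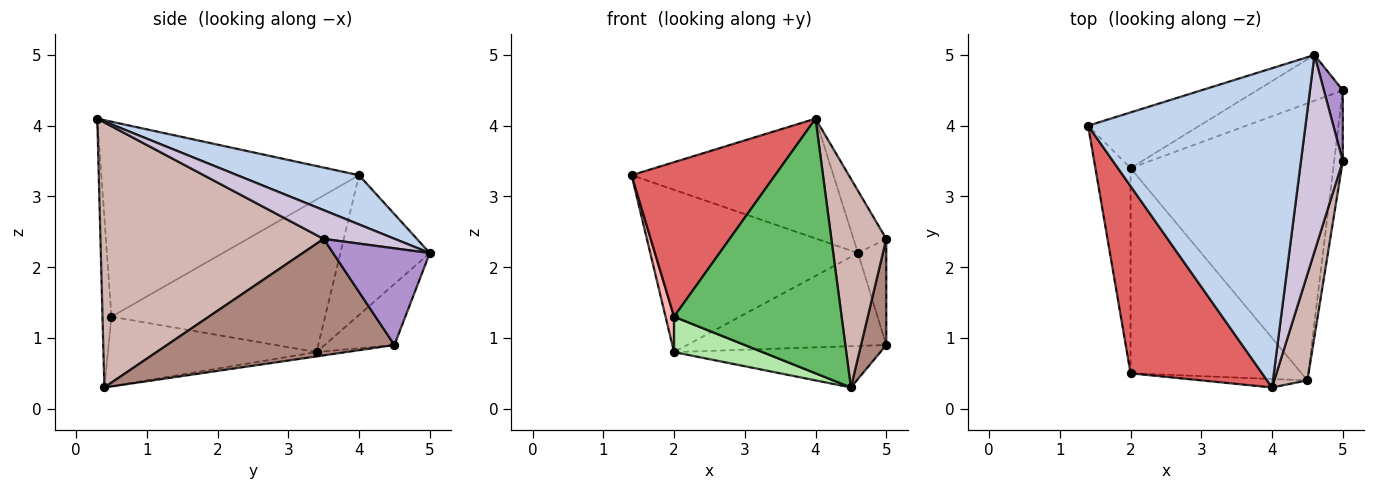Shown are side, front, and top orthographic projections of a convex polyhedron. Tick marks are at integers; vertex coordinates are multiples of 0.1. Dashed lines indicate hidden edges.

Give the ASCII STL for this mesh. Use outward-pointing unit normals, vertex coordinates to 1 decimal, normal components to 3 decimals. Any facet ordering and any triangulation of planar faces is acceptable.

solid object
 facet normal -0.021 0.147 -0.989
  outer loop
   vertex 2.0 3.4 0.8
   vertex 5.0 4.5 0.9
   vertex 4.5 0.4 0.3
  endloop
 endfacet
 facet normal 0.207 0.344 0.916
  outer loop
   vertex 4.6 5.0 2.2
   vertex 1.4 4.0 3.3
   vertex 4.0 0.3 4.1
  endloop
 endfacet
 facet normal -0.377 0.876 -0.301
  outer loop
   vertex 4.6 5.0 2.2
   vertex 2.0 3.4 0.8
   vertex 1.4 4.0 3.3
  endloop
 endfacet
 facet normal -0.300 0.856 -0.421
  outer loop
   vertex 4.6 5.0 2.2
   vertex 5.0 4.5 0.9
   vertex 2.0 3.4 0.8
  endloop
 endfacet
 facet normal -0.053 -0.998 -0.033
  outer loop
   vertex 2.0 0.5 1.3
   vertex 4.5 0.4 0.3
   vertex 4.0 0.3 4.1
  endloop
 endfacet
 facet normal -0.372 -0.158 -0.915
  outer loop
   vertex 2.0 0.5 1.3
   vertex 2.0 3.4 0.8
   vertex 4.5 0.4 0.3
  endloop
 endfacet
 facet normal -0.753 -0.419 0.508
  outer loop
   vertex 2.0 0.5 1.3
   vertex 4.0 0.3 4.1
   vertex 1.4 4.0 3.3
  endloop
 endfacet
 facet normal -0.974 -0.039 -0.224
  outer loop
   vertex 2.0 0.5 1.3
   vertex 1.4 4.0 3.3
   vertex 2.0 3.4 0.8
  endloop
 endfacet
 facet normal 0.943 0.276 0.184
  outer loop
   vertex 5.0 3.5 2.4
   vertex 5.0 4.5 0.9
   vertex 4.6 5.0 2.2
  endloop
 endfacet
 facet normal 0.548 0.252 0.798
  outer loop
   vertex 5.0 3.5 2.4
   vertex 4.6 5.0 2.2
   vertex 4.0 0.3 4.1
  endloop
 endfacet
 facet normal 0.991 -0.110 -0.073
  outer loop
   vertex 5.0 3.5 2.4
   vertex 4.5 0.4 0.3
   vertex 5.0 4.5 0.9
  endloop
 endfacet
 facet normal 0.964 -0.237 0.121
  outer loop
   vertex 5.0 3.5 2.4
   vertex 4.0 0.3 4.1
   vertex 4.5 0.4 0.3
  endloop
 endfacet
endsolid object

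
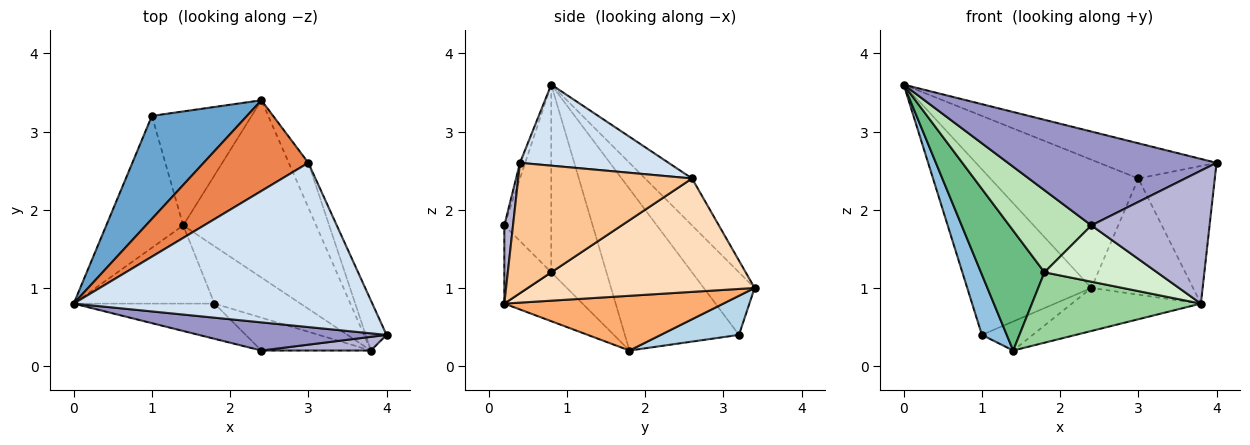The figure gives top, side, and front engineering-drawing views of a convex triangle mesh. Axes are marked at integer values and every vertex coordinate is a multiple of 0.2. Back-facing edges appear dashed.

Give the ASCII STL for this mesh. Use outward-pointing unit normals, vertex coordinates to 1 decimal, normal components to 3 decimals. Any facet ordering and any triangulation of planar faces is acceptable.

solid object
 facet normal -0.328 0.802 0.499
  outer loop
   vertex 1.0 3.2 0.4
   vertex 0.0 0.8 3.6
   vertex 2.4 3.4 1.0
  endloop
 endfacet
 facet normal -0.886 -0.193 -0.422
  outer loop
   vertex 1.0 3.2 0.4
   vertex 1.4 1.8 0.2
   vertex 0.0 0.8 3.6
  endloop
 endfacet
 facet normal 0.355 0.231 -0.906
  outer loop
   vertex 1.0 3.2 0.4
   vertex 2.4 3.4 1.0
   vertex 1.4 1.8 0.2
  endloop
 endfacet
 facet normal 0.257 0.203 0.945
  outer loop
   vertex 3.0 2.6 2.4
   vertex 0.0 0.8 3.6
   vertex 4.0 0.4 2.6
  endloop
 endfacet
 facet normal -0.251 0.790 0.559
  outer loop
   vertex 3.0 2.6 2.4
   vertex 2.4 3.4 1.0
   vertex 0.0 0.8 3.6
  endloop
 endfacet
 facet normal 0.372 0.219 -0.902
  outer loop
   vertex 3.8 0.2 0.8
   vertex 1.4 1.8 0.2
   vertex 2.4 3.4 1.0
  endloop
 endfacet
 facet normal 0.906 0.398 -0.145
  outer loop
   vertex 3.8 0.2 0.8
   vertex 3.0 2.6 2.4
   vertex 4.0 0.4 2.6
  endloop
 endfacet
 facet normal 0.901 0.404 -0.155
  outer loop
   vertex 3.8 0.2 0.8
   vertex 2.4 3.4 1.0
   vertex 3.0 2.6 2.4
  endloop
 endfacet
 facet normal -0.589 -0.677 -0.442
  outer loop
   vertex 1.8 0.8 1.2
   vertex 0.0 0.8 3.6
   vertex 1.4 1.8 0.2
  endloop
 endfacet
 facet normal -0.338 -0.730 -0.595
  outer loop
   vertex 1.8 0.8 1.2
   vertex 1.4 1.8 0.2
   vertex 3.8 0.2 0.8
  endloop
 endfacet
 facet normal -0.465 -0.814 -0.349
  outer loop
   vertex 2.4 0.2 1.8
   vertex 0.0 0.8 3.6
   vertex 1.8 0.8 1.2
  endloop
 endfacet
 facet normal -0.339 -0.813 -0.474
  outer loop
   vertex 2.4 0.2 1.8
   vertex 1.8 0.8 1.2
   vertex 3.8 0.2 0.8
  endloop
 endfacet
 facet normal -0.024 -0.958 0.287
  outer loop
   vertex 2.4 0.2 1.8
   vertex 4.0 0.4 2.6
   vertex 0.0 0.8 3.6
  endloop
 endfacet
 facet normal 0.073 -0.992 0.102
  outer loop
   vertex 2.4 0.2 1.8
   vertex 3.8 0.2 0.8
   vertex 4.0 0.4 2.6
  endloop
 endfacet
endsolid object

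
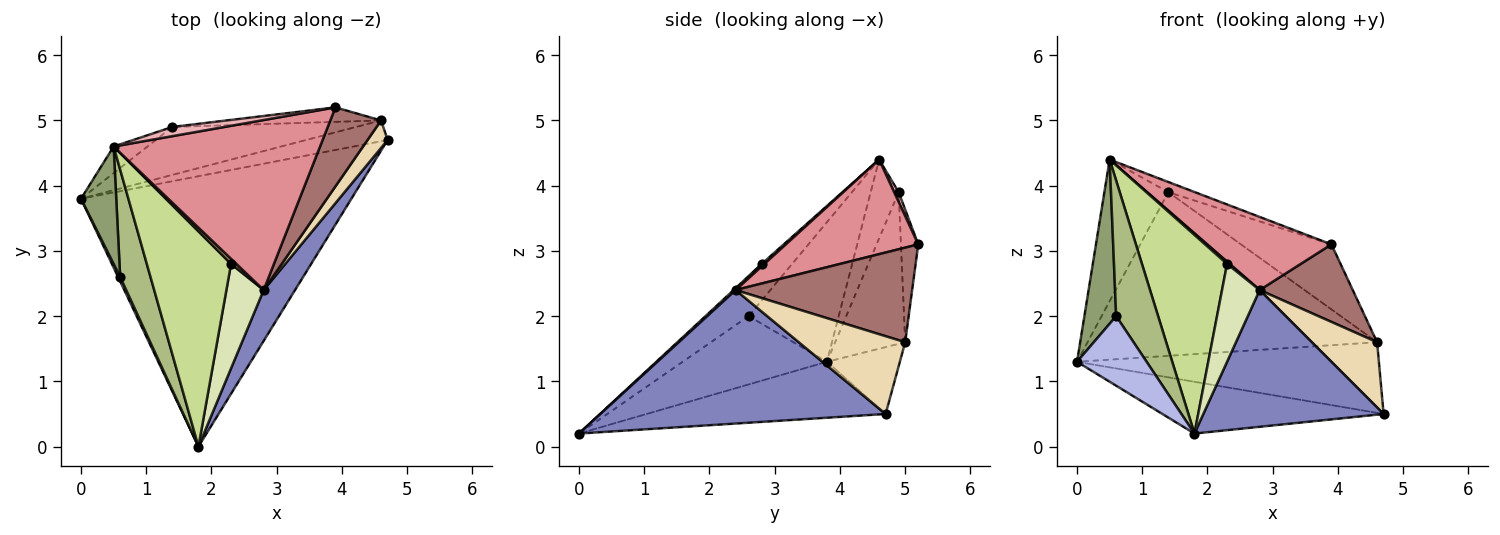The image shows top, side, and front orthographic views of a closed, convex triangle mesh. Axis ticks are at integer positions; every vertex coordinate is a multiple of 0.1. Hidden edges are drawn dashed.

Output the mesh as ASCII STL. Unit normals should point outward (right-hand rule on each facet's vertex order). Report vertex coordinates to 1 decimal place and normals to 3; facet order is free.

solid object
 facet normal -0.199 0.184 -0.962
  outer loop
   vertex 1.8 0.0 0.2
   vertex 0.0 3.8 1.3
   vertex 4.7 4.7 0.5
  endloop
 endfacet
 facet normal 0.829 -0.524 0.195
  outer loop
   vertex 2.8 2.4 2.4
   vertex 1.8 0.0 0.2
   vertex 4.7 4.7 0.5
  endloop
 endfacet
 facet normal -0.395 0.903 -0.169
  outer loop
   vertex 1.4 4.9 3.9
   vertex 0.0 3.8 1.3
   vertex 0.5 4.6 4.4
  endloop
 endfacet
 facet normal -0.900 -0.434 0.027
  outer loop
   vertex 0.6 2.6 2.0
   vertex 0.0 3.8 1.3
   vertex 1.8 0.0 0.2
  endloop
 endfacet
 facet normal -0.917 -0.324 0.231
  outer loop
   vertex 0.6 2.6 2.0
   vertex 0.5 4.6 4.4
   vertex 0.0 3.8 1.3
  endloop
 endfacet
 facet normal -0.608 -0.622 0.493
  outer loop
   vertex 0.6 2.6 2.0
   vertex 1.8 0.0 0.2
   vertex 0.5 4.6 4.4
  endloop
 endfacet
 facet normal -0.025 -0.678 0.735
  outer loop
   vertex 2.3 2.8 2.8
   vertex 0.5 4.6 4.4
   vertex 1.8 0.0 0.2
  endloop
 endfacet
 facet normal 0.036 -0.683 0.729
  outer loop
   vertex 2.3 2.8 2.8
   vertex 1.8 0.0 0.2
   vertex 2.8 2.4 2.4
  endloop
 endfacet
 facet normal 0.376 -0.376 0.847
  outer loop
   vertex 2.3 2.8 2.8
   vertex 2.8 2.4 2.4
   vertex 0.5 4.6 4.4
  endloop
 endfacet
 facet normal -0.226 0.934 -0.275
  outer loop
   vertex 4.6 5.0 1.6
   vertex 4.7 4.7 0.5
   vertex 0.0 3.8 1.3
  endloop
 endfacet
 facet normal -0.226 0.935 -0.274
  outer loop
   vertex 4.6 5.0 1.6
   vertex 0.0 3.8 1.3
   vertex 1.4 4.9 3.9
  endloop
 endfacet
 facet normal 0.833 -0.510 0.215
  outer loop
   vertex 4.6 5.0 1.6
   vertex 2.8 2.4 2.4
   vertex 4.7 4.7 0.5
  endloop
 endfacet
 facet normal 0.799 -0.421 0.429
  outer loop
   vertex 3.9 5.2 3.1
   vertex 2.8 2.4 2.4
   vertex 4.6 5.0 1.6
  endloop
 endfacet
 facet normal -0.183 0.960 -0.214
  outer loop
   vertex 3.9 5.2 3.1
   vertex 4.6 5.0 1.6
   vertex 1.4 4.9 3.9
  endloop
 endfacet
 facet normal 0.388 -0.364 0.847
  outer loop
   vertex 3.9 5.2 3.1
   vertex 0.5 4.6 4.4
   vertex 2.8 2.4 2.4
  endloop
 endfacet
 facet normal 0.125 0.735 0.666
  outer loop
   vertex 3.9 5.2 3.1
   vertex 1.4 4.9 3.9
   vertex 0.5 4.6 4.4
  endloop
 endfacet
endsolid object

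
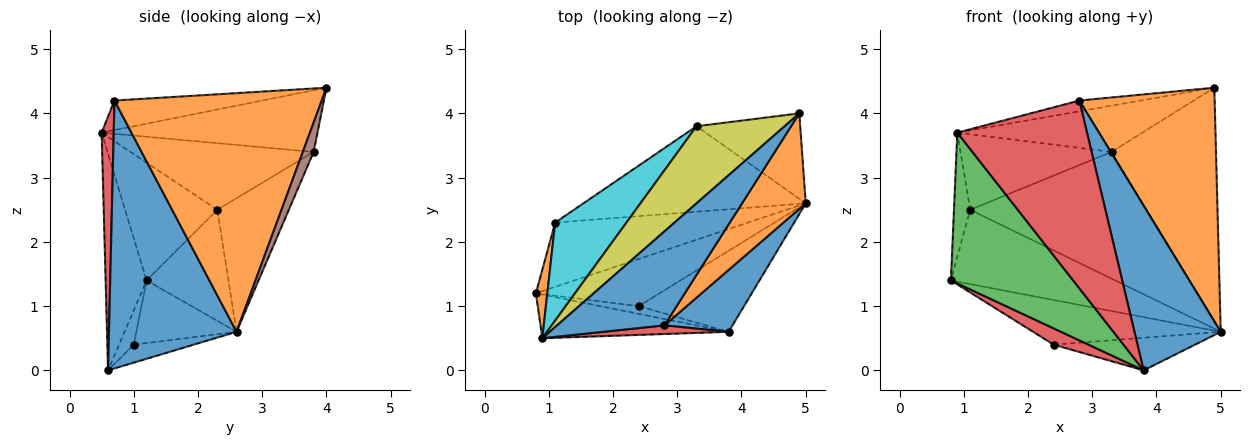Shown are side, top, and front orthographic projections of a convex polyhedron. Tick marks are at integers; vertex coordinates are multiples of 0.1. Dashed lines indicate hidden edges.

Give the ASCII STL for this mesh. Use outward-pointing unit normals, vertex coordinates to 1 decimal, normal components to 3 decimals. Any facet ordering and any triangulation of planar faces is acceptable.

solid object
 facet normal 0.811 -0.548 0.206
  outer loop
   vertex 2.8 0.7 4.2
   vertex 3.8 0.6 0.0
   vertex 5.0 2.6 0.6
  endloop
 endfacet
 facet normal 0.817 -0.533 0.218
  outer loop
   vertex 2.8 0.7 4.2
   vertex 5.0 2.6 0.6
   vertex 4.9 4.0 4.4
  endloop
 endfacet
 facet normal -0.345 0.646 -0.681
  outer loop
   vertex 2.4 1.0 0.4
   vertex 0.8 1.2 1.4
   vertex 5.0 2.6 0.6
  endloop
 endfacet
 facet normal -0.356 -0.845 -0.400
  outer loop
   vertex 2.4 1.0 0.4
   vertex 3.8 0.6 0.0
   vertex 0.8 1.2 1.4
  endloop
 endfacet
 facet normal -0.156 0.369 -0.916
  outer loop
   vertex 2.4 1.0 0.4
   vertex 5.0 2.6 0.6
   vertex 3.8 0.6 0.0
  endloop
 endfacet
 facet normal 0.097 0.935 -0.342
  outer loop
   vertex 3.3 3.8 3.4
   vertex 4.9 4.0 4.4
   vertex 5.0 2.6 0.6
  endloop
 endfacet
 facet normal -0.353 0.708 -0.612
  outer loop
   vertex 1.1 2.3 2.5
   vertex 5.0 2.6 0.6
   vertex 0.8 1.2 1.4
  endloop
 endfacet
 facet normal -0.319 0.786 -0.530
  outer loop
   vertex 1.1 2.3 2.5
   vertex 3.3 3.8 3.4
   vertex 5.0 2.6 0.6
  endloop
 endfacet
 facet normal -0.515 0.441 0.735
  outer loop
   vertex 0.9 0.5 3.7
   vertex 4.9 4.0 4.4
   vertex 3.3 3.8 3.4
  endloop
 endfacet
 facet normal -0.595 0.491 0.637
  outer loop
   vertex 0.9 0.5 3.7
   vertex 3.3 3.8 3.4
   vertex 1.1 2.3 2.5
  endloop
 endfacet
 facet normal -0.264 0.110 0.958
  outer loop
   vertex 0.9 0.5 3.7
   vertex 2.8 0.7 4.2
   vertex 4.9 4.0 4.4
  endloop
 endfacet
 facet normal -0.980 0.172 0.095
  outer loop
   vertex 0.9 0.5 3.7
   vertex 1.1 2.3 2.5
   vertex 0.8 1.2 1.4
  endloop
 endfacet
 facet normal -0.306 -0.914 -0.265
  outer loop
   vertex 0.9 0.5 3.7
   vertex 0.8 1.2 1.4
   vertex 3.8 0.6 0.0
  endloop
 endfacet
 facet normal 0.093 -0.995 0.046
  outer loop
   vertex 0.9 0.5 3.7
   vertex 3.8 0.6 0.0
   vertex 2.8 0.7 4.2
  endloop
 endfacet
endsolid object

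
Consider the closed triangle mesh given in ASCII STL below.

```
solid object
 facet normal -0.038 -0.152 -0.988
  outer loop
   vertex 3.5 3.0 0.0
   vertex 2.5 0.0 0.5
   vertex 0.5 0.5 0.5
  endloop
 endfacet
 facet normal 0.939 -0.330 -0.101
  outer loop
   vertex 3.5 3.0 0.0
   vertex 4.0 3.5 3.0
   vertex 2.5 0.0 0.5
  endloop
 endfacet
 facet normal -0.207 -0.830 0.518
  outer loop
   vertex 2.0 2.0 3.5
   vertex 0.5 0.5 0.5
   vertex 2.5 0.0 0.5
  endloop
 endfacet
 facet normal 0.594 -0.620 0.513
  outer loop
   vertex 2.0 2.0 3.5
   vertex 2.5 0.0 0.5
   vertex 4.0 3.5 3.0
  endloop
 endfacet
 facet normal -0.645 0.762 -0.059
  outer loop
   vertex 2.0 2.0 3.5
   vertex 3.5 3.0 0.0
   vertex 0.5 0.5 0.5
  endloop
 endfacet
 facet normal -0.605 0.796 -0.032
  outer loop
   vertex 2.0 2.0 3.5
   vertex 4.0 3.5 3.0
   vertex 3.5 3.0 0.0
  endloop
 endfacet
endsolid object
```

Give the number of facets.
6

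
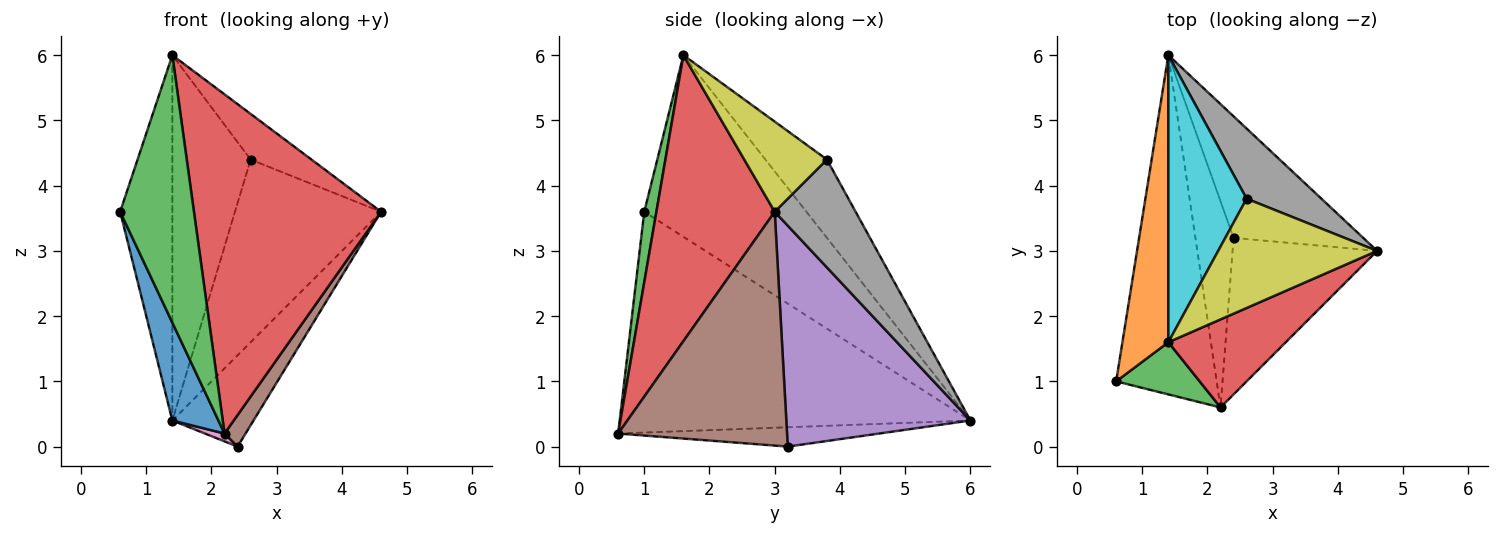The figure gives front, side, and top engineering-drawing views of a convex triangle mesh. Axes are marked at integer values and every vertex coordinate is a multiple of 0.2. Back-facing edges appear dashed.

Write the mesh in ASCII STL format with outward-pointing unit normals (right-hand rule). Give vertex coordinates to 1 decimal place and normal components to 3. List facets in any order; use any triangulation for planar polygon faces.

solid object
 facet normal -0.904 -0.119 -0.411
  outer loop
   vertex 2.2 0.6 0.2
   vertex 0.6 1.0 3.6
   vertex 1.4 6.0 0.4
  endloop
 endfacet
 facet normal -0.925 0.298 0.234
  outer loop
   vertex 1.4 1.6 6.0
   vertex 1.4 6.0 0.4
   vertex 0.6 1.0 3.6
  endloop
 endfacet
 facet normal 0.160 -0.969 0.189
  outer loop
   vertex 1.4 1.6 6.0
   vertex 0.6 1.0 3.6
   vertex 2.2 0.6 0.2
  endloop
 endfacet
 facet normal 0.522 -0.826 0.214
  outer loop
   vertex 1.4 1.6 6.0
   vertex 2.2 0.6 0.2
   vertex 4.6 3.0 3.6
  endloop
 endfacet
 facet normal 0.806 0.355 -0.473
  outer loop
   vertex 2.4 3.2 0.0
   vertex 1.4 6.0 0.4
   vertex 4.6 3.0 3.6
  endloop
 endfacet
 facet normal 0.846 -0.105 -0.523
  outer loop
   vertex 2.4 3.2 0.0
   vertex 4.6 3.0 3.6
   vertex 2.2 0.6 0.2
  endloop
 endfacet
 facet normal -0.451 -0.034 -0.892
  outer loop
   vertex 2.4 3.2 0.0
   vertex 2.2 0.6 0.2
   vertex 1.4 6.0 0.4
  endloop
 endfacet
 facet normal 0.459 0.829 0.318
  outer loop
   vertex 2.6 3.8 4.4
   vertex 4.6 3.0 3.6
   vertex 1.4 6.0 0.4
  endloop
 endfacet
 facet normal 0.464 0.342 0.817
  outer loop
   vertex 2.6 3.8 4.4
   vertex 1.4 1.6 6.0
   vertex 4.6 3.0 3.6
  endloop
 endfacet
 facet normal -0.526 0.669 0.526
  outer loop
   vertex 2.6 3.8 4.4
   vertex 1.4 6.0 0.4
   vertex 1.4 1.6 6.0
  endloop
 endfacet
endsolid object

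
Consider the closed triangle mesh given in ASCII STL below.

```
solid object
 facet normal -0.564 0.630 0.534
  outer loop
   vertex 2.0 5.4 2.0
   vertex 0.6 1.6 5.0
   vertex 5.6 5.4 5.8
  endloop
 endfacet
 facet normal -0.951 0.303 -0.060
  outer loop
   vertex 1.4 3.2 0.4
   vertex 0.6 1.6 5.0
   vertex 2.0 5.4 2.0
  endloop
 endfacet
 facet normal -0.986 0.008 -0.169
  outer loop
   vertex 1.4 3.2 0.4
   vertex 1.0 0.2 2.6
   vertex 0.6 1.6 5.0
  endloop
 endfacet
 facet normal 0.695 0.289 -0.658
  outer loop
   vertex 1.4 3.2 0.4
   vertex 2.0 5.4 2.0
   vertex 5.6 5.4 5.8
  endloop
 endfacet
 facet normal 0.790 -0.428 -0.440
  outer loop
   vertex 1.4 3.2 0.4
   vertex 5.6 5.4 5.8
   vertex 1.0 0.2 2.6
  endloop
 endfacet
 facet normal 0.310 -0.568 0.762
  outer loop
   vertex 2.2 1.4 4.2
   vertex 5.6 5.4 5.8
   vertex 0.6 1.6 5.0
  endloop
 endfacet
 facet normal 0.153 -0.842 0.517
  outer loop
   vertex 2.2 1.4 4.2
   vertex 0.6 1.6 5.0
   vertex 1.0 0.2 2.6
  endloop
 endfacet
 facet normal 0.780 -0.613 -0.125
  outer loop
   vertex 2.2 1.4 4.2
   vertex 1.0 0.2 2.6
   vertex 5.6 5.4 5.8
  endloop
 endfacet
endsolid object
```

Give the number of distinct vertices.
6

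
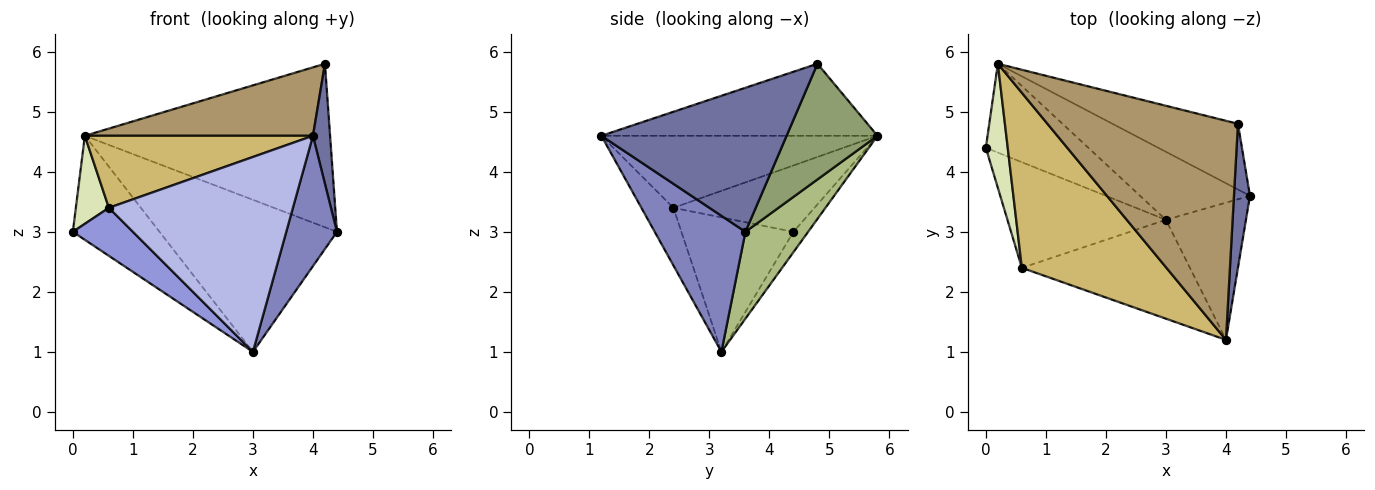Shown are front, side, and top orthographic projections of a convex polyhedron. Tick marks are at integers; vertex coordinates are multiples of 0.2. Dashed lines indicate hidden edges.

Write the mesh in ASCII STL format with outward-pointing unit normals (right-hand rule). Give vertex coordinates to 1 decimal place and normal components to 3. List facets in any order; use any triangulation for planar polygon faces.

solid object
 facet normal 0.990 -0.092 0.110
  outer loop
   vertex 4.2 4.8 5.8
   vertex 4.0 1.2 4.6
   vertex 4.4 3.6 3.0
  endloop
 endfacet
 facet normal 0.777 -0.434 -0.457
  outer loop
   vertex 3.0 3.2 1.0
   vertex 4.4 3.6 3.0
   vertex 4.0 1.2 4.6
  endloop
 endfacet
 facet normal -0.611 -0.327 -0.720
  outer loop
   vertex 0.6 2.4 3.4
   vertex 0.0 4.4 3.0
   vertex 3.0 3.2 1.0
  endloop
 endfacet
 facet normal -0.153 -0.881 -0.447
  outer loop
   vertex 0.6 2.4 3.4
   vertex 3.0 3.2 1.0
   vertex 4.0 1.2 4.6
  endloop
 endfacet
 facet normal 0.325 0.877 -0.353
  outer loop
   vertex 0.2 5.8 4.6
   vertex 4.2 4.8 5.8
   vertex 4.4 3.6 3.0
  endloop
 endfacet
 facet normal 0.307 0.869 -0.389
  outer loop
   vertex 0.2 5.8 4.6
   vertex 4.4 3.6 3.0
   vertex 3.0 3.2 1.0
  endloop
 endfacet
 facet normal -0.128 0.754 -0.644
  outer loop
   vertex 0.2 5.8 4.6
   vertex 3.0 3.2 1.0
   vertex 0.0 4.4 3.0
  endloop
 endfacet
 facet normal -0.927 -0.217 0.306
  outer loop
   vertex 0.2 5.8 4.6
   vertex 0.0 4.4 3.0
   vertex 0.6 2.4 3.4
  endloop
 endfacet
 facet normal -0.339 -0.280 0.898
  outer loop
   vertex 0.2 5.8 4.6
   vertex 4.0 1.2 4.6
   vertex 4.2 4.8 5.8
  endloop
 endfacet
 facet normal -0.418 -0.346 0.840
  outer loop
   vertex 0.2 5.8 4.6
   vertex 0.6 2.4 3.4
   vertex 4.0 1.2 4.6
  endloop
 endfacet
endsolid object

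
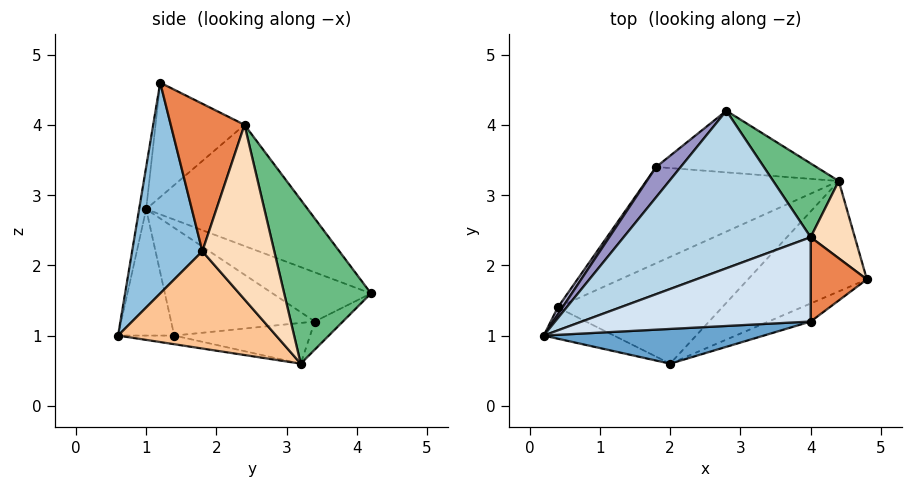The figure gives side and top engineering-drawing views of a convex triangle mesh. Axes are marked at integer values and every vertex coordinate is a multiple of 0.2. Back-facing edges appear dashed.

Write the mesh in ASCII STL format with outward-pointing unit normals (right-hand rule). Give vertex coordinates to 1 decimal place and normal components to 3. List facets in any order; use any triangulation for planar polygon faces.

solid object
 facet normal -0.035 -0.982 0.183
  outer loop
   vertex 2.0 0.6 1.0
   vertex 4.0 1.2 4.6
   vertex 0.2 1.0 2.8
  endloop
 endfacet
 facet normal 0.423 -0.902 -0.085
  outer loop
   vertex 2.0 0.6 1.0
   vertex 4.8 1.8 2.2
   vertex 4.0 1.2 4.6
  endloop
 endfacet
 facet normal -0.434 0.603 0.669
  outer loop
   vertex 4.0 2.4 4.0
   vertex 2.8 4.2 1.6
   vertex 0.2 1.0 2.8
  endloop
 endfacet
 facet normal -0.408 0.408 0.816
  outer loop
   vertex 4.0 2.4 4.0
   vertex 0.2 1.0 2.8
   vertex 4.0 1.2 4.6
  endloop
 endfacet
 facet normal 0.920 0.175 0.350
  outer loop
   vertex 4.0 2.4 4.0
   vertex 4.0 1.2 4.6
   vertex 4.8 1.8 2.2
  endloop
 endfacet
 facet normal -0.434 -0.868 -0.241
  outer loop
   vertex 0.4 1.4 1.0
   vertex 2.0 0.6 1.0
   vertex 0.2 1.0 2.8
  endloop
 endfacet
 facet normal 0.518 -0.575 -0.633
  outer loop
   vertex 4.4 3.2 0.6
   vertex 4.8 1.8 2.2
   vertex 2.0 0.6 1.0
  endloop
 endfacet
 facet normal 0.847 0.487 0.214
  outer loop
   vertex 4.4 3.2 0.6
   vertex 4.0 2.4 4.0
   vertex 4.8 1.8 2.2
  endloop
 endfacet
 facet normal 0.620 0.744 0.248
  outer loop
   vertex 4.4 3.2 0.6
   vertex 2.8 4.2 1.6
   vertex 4.0 2.4 4.0
  endloop
 endfacet
 facet normal -0.052 -0.105 -0.993
  outer loop
   vertex 4.4 3.2 0.6
   vertex 2.0 0.6 1.0
   vertex 0.4 1.4 1.0
  endloop
 endfacet
 facet normal -0.141 0.578 -0.804
  outer loop
   vertex 1.8 3.4 1.2
   vertex 2.8 4.2 1.6
   vertex 4.4 3.2 0.6
  endloop
 endfacet
 facet normal -0.201 0.236 -0.951
  outer loop
   vertex 1.8 3.4 1.2
   vertex 4.4 3.2 0.6
   vertex 0.4 1.4 1.0
  endloop
 endfacet
 facet normal -0.667 0.667 0.333
  outer loop
   vertex 1.8 3.4 1.2
   vertex 0.2 1.0 2.8
   vertex 2.8 4.2 1.6
  endloop
 endfacet
 facet normal -0.820 0.571 0.036
  outer loop
   vertex 1.8 3.4 1.2
   vertex 0.4 1.4 1.0
   vertex 0.2 1.0 2.8
  endloop
 endfacet
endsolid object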